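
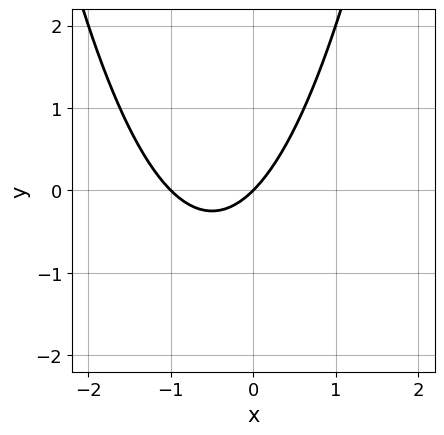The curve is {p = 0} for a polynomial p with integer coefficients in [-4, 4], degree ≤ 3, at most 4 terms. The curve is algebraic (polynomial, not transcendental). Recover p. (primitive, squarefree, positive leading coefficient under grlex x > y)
x^2 + x - y

deg p = 2. The shape is more complex than any degree-1 curve.
Observable constraints: the x-axis gridline crossings are at x ∈ {-1, 0}; it meets the y-axis at y = 0 (among the integer gridlines).
Together with the visible shape, these determine p as stated.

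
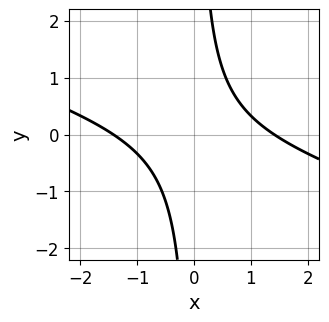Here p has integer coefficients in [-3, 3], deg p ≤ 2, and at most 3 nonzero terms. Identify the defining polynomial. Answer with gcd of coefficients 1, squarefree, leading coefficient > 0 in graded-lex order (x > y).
x^2 + 3*x*y - 2

First, degree: a generic line meets the curve in up to 2 points, so deg p = 2.
Next, reading off the gridlines: the curve avoids every integer y-axis point in the box.
Finally, putting this together gives p.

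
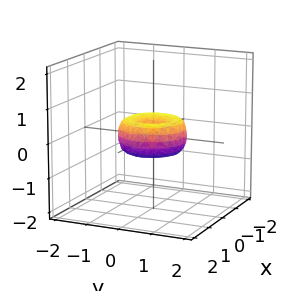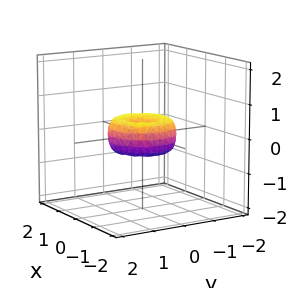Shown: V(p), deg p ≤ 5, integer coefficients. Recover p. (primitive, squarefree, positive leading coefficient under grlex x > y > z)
x^4 + 2*x^2*y^2 + y^4 - x^2 - y^2 + z^2

First, the degree is 4 — a generic line meets the surface in up to 4 points.
Then, symmetries: the z-axis is an axis of rotation, so x and y enter only as x² + y².
Next, checking where it meets the axes: the x-axis gridline crossings are at x ∈ {-1, 0, 1}; among the integer gridlines, it crosses the y-axis at y ∈ {-1, 0, 1}; a circular section at z = 0 has radius exactly 1; it meets the z-axis at z = 0 (among the integer gridlines).
Finally, putting this together gives p.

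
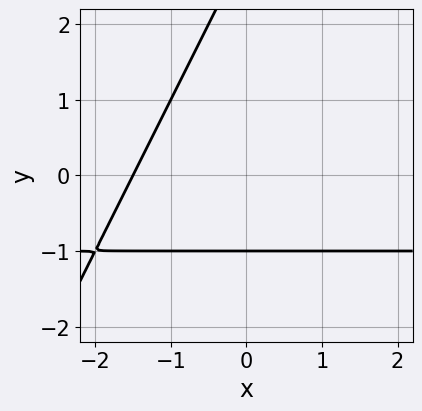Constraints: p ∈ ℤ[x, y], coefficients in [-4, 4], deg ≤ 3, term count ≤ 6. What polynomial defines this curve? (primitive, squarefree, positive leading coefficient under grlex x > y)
(a) deg p = 2. A generic line meets the curve in up to 2 points.
(b) Observable constraints: it crosses the y-axis at the gridline y = -1.
(c) These observations pin down the coefficients.

2*x*y - y^2 + 2*x + 2*y + 3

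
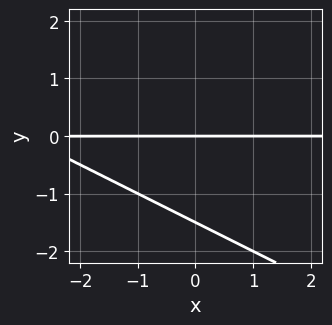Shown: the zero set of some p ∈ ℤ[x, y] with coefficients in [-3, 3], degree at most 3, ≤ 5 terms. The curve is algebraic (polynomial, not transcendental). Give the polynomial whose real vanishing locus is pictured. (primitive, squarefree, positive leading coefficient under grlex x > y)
1. The degree is 2 — the shape is more complex than any degree-1 curve.
2. Against the integer gridlines: it meets the y-axis at y = 0 (among the integer gridlines); every point of the x-axis in the box is on the curve.
3. Assembling these constraints gives the stated polynomial.

x*y + 2*y^2 + 3*y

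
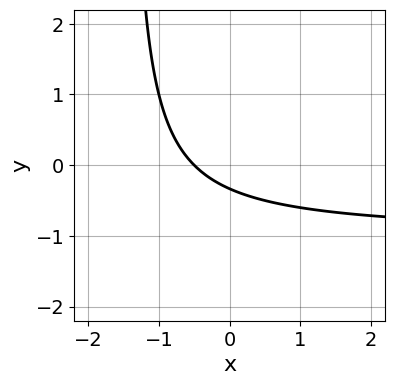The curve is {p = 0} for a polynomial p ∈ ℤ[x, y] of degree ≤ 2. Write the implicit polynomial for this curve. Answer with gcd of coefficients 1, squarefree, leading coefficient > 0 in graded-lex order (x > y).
2*x*y + 2*x + 3*y + 1

Degree: the shape is more complex than any degree-1 curve, so deg p = 2.
Solving for integer coefficients yields p as stated.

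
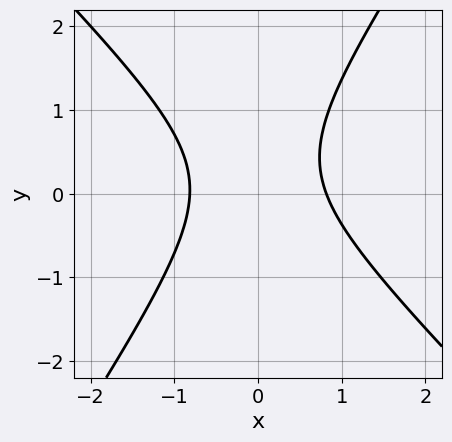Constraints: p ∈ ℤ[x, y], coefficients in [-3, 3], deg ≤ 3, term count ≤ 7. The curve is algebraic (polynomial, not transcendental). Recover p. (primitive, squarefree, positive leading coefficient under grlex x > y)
3*x^2 + x*y - 2*y^2 + y - 2

1. deg p = 2. A generic line meets the curve in up to 2 points.
2. From the visible intercepts: it misses every integer gridline on the y-axis.
3. Together with the visible shape, these determine p as stated.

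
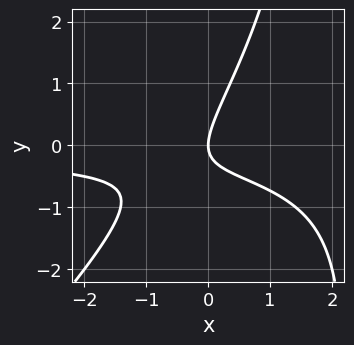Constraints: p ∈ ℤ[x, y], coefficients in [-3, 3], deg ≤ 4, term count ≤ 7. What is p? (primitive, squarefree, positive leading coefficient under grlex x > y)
(a) Degree: a generic line meets the curve in up to 3 points, so deg p = 3.
(b) Checking where it meets the axes: it crosses the y-axis at the gridline y = 0; one x-axis crossing is at x = 0.
(c) Fitting integer coefficients to these (and the overall shape) gives p.

x^2*y - x*y^2 - 3*x*y + 2*y^2 - 2*x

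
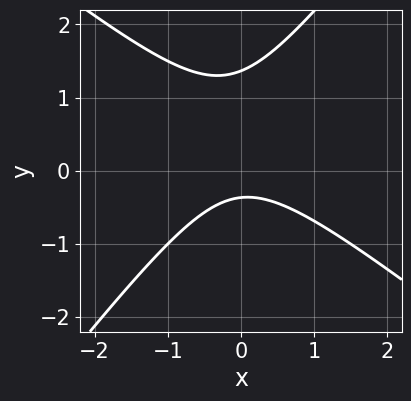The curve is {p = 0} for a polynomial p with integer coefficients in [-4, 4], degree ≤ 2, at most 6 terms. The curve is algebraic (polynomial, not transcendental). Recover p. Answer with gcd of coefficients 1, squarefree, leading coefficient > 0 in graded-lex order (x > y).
2*x^2 + x*y - 2*y^2 + 2*y + 1

(a) deg p = 2.
(b) Checking where it meets the axes: no x-intercept at any integer in the box.
(c) Fitting integer coefficients to these (and the overall shape) gives p.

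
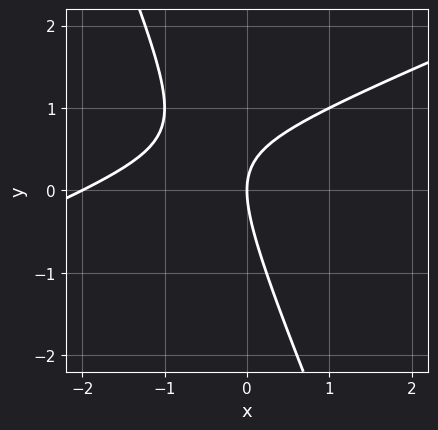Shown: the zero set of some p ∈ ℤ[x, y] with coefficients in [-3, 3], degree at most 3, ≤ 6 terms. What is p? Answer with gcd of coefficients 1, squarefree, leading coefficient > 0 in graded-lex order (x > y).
x^2 - 2*x*y - y^2 + 2*x

First, the degree is 2 — a generic line meets the curve in up to 2 points.
Then, from the visible intercepts: it crosses the y-axis at the gridline y = 0; among the integer gridlines, it crosses the x-axis at x ∈ {-2, 0}.
Finally, these observations pin down the coefficients.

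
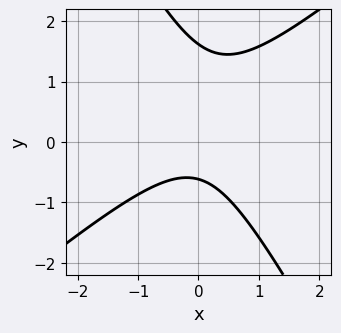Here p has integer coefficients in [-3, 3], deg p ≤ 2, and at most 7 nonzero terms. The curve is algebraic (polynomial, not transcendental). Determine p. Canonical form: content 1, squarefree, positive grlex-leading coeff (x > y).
3*x^2 - 2*x*y - 2*y^2 + 2*y + 2

1. deg p = 2. No degree-1 curve has this shape.
2. Checking where it meets the axes: the curve avoids every integer x-axis point in the box.
3. Solving for integer coefficients yields p as stated.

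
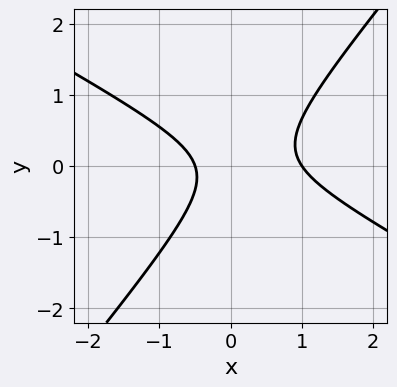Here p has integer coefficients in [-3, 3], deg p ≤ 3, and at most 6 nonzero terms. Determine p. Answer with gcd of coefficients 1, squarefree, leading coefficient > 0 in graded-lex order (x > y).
2*x^2 + 2*x*y - 3*y^2 - x - 1

First, the degree is 2 — a generic line meets the curve in up to 2 points.
Then, from the axis intercepts and sections: the curve avoids every integer y-axis point in the box; it meets the x-axis at x = 1 (among the integer gridlines).
Finally, assembling these constraints gives the stated polynomial.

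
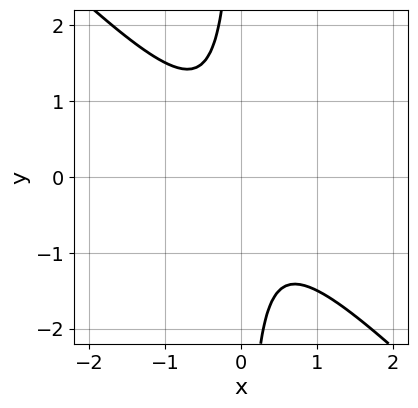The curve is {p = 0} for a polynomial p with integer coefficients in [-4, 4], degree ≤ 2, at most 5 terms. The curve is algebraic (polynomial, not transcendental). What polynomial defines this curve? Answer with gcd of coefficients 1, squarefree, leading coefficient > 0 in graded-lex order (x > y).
2*x^2 + 2*x*y + 1

Degree: a generic line meets the curve in up to 2 points, so deg p = 2.
Against the integer gridlines: no y-intercept at any integer in the box; no x-intercept at any integer in the box.
Matching integer coefficients to the picture gives p.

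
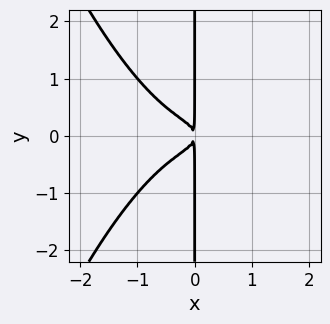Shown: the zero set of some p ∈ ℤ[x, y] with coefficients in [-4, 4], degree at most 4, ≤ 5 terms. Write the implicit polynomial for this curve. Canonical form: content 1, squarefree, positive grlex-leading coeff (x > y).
2*x^4 + 3*x*y^2 + x^2

The degree is 4 — a generic line meets the curve in up to 4 points.
Symmetries: the y ↦ −y reflection is a symmetry, so y appears only in even powers.
Against the integer gridlines: the visible y-axis segment lies entirely on the curve.
Together with the visible shape, these determine p as stated.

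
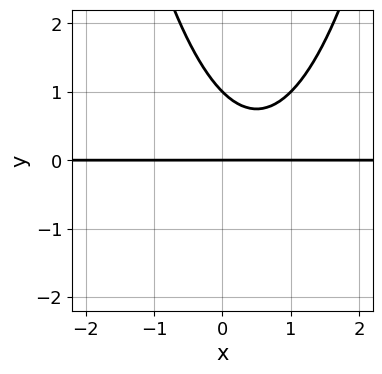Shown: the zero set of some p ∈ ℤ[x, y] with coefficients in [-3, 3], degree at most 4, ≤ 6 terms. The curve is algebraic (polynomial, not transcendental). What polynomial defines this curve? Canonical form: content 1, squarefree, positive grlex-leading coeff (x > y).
deg p = 3. A generic line meets the curve in up to 3 points.
Against the integer gridlines: among the integer gridlines, it crosses the y-axis at y ∈ {0, 1}; the visible x-axis segment lies entirely on the curve.
Fitting integer coefficients to these (and the overall shape) gives p.

x^2*y - x*y - y^2 + y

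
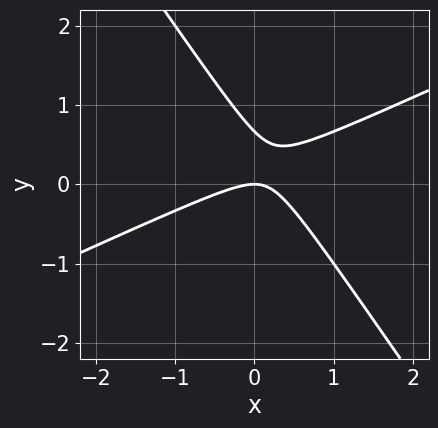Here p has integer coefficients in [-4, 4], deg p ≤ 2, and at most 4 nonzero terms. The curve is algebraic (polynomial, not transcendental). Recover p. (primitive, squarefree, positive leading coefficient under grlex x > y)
2*x^2 - 3*x*y - 3*y^2 + 2*y

First, deg p = 2.
Next, against the integer gridlines: it crosses the y-axis at the gridline y = 0; it meets the x-axis at x = 0 (among the integer gridlines).
Finally, putting this together gives p.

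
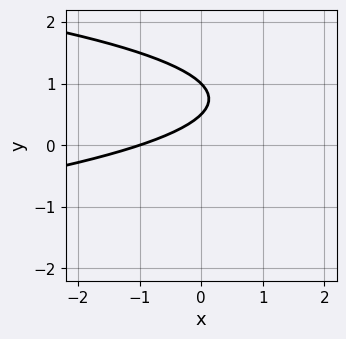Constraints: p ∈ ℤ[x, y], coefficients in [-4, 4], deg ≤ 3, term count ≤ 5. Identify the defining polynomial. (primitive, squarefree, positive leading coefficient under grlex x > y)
2*y^2 + x - 3*y + 1

(a) deg p = 2. No degree-1 curve has this shape.
(b) Checking where it meets the axes: one x-axis crossing is at x = -1; it meets the y-axis at y = 1 (among the integer gridlines).
(c) Solving for integer coefficients yields p as stated.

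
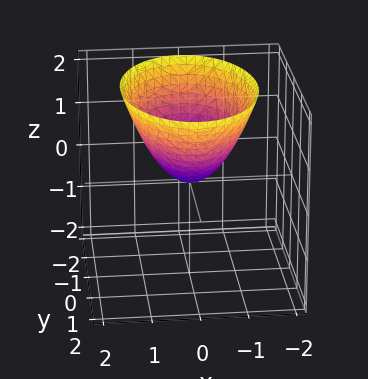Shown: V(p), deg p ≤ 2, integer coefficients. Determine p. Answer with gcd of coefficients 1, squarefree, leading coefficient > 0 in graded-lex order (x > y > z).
2*x^2 + y^2 - 2*z

First, deg p = 2.
Next, symmetries: the y ↦ −y reflection is a symmetry, so y appears only in even powers; mirror symmetry x ↦ −x ⇒ only even powers of x.
Then, reading off the gridlines: it meets the y-axis at y = 0 (among the integer gridlines); it meets the x-axis at x = 0 (among the integer gridlines).
Finally, matching integer coefficients to the picture gives p.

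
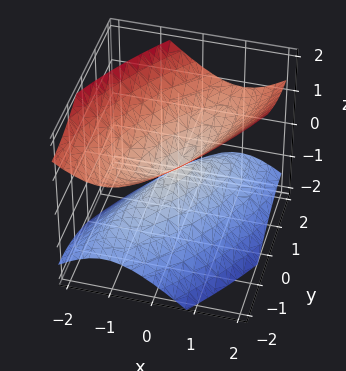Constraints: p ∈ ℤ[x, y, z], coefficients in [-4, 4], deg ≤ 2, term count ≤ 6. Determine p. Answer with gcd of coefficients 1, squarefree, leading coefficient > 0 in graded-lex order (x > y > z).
2*x^2 - 2*x*y + y^2 - 2*z^2

deg p = 2.
From the visible intercepts: it meets the z-axis at z = 0 (among the integer gridlines); one x-axis crossing is at x = 0; one y-axis crossing is at y = 0.
These observations pin down the coefficients.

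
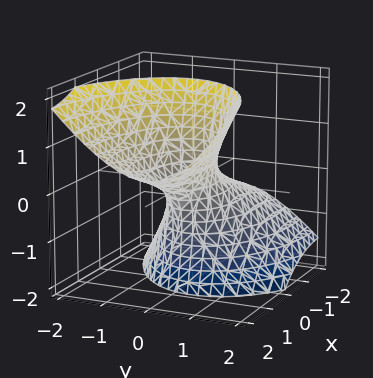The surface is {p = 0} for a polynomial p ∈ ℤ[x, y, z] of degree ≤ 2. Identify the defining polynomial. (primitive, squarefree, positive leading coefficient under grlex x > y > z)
First, deg p = 2. No degree-1 surface has this shape.
Next, checking where it meets the axes: the surface avoids every integer z-axis point in the box; among the integer gridlines, it crosses the x-axis at x ∈ {-1, 1}.
Finally, fitting integer coefficients to these (and the overall shape) gives p.

x^2 - 3*x*z + 3*y^2 + y*z - z^2 - 1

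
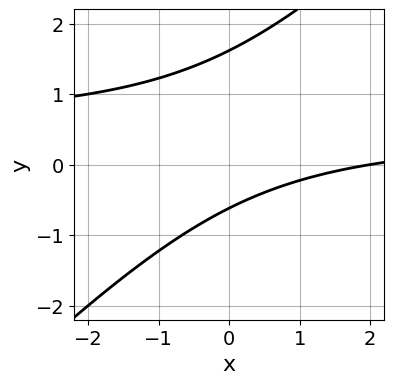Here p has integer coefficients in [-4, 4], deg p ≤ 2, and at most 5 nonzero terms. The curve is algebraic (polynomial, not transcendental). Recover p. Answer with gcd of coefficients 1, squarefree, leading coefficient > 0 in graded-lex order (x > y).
2*x*y - 2*y^2 - x + 2*y + 2

deg p = 2. A generic line meets the curve in up to 2 points.
Checking where it meets the axes: one x-axis crossing is at x = 2.
Solving for integer coefficients yields p as stated.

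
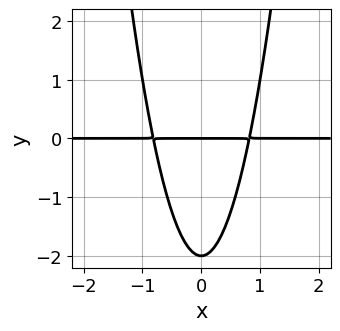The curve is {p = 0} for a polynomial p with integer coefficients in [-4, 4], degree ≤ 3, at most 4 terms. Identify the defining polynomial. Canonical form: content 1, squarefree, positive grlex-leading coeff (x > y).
The degree is 3 — a generic line meets the curve in up to 3 points.
Symmetries: it's symmetric under x → −x, forcing even powers of x.
Against the integer gridlines: every point of the x-axis in the box is on the curve; the y-axis gridline crossings are at y ∈ {-2, 0}.
Matching integer coefficients to the picture gives p.

3*x^2*y - y^2 - 2*y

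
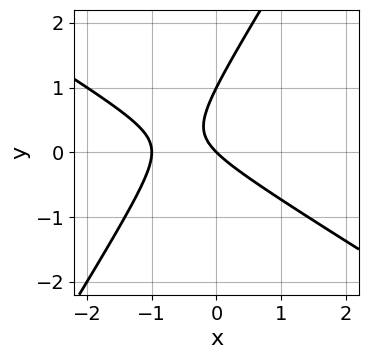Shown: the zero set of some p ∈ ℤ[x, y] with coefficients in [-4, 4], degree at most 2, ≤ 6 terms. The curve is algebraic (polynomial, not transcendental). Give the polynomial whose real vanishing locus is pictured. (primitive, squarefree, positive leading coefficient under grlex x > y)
(a) Degree: the shape is more complex than any degree-1 curve, so deg p = 2.
(b) Reading off the gridlines: among the integer gridlines, it crosses the x-axis at x ∈ {-1, 0}; among the integer gridlines, it crosses the y-axis at y ∈ {0, 1}.
(c) The integer polynomial consistent with all of this is the stated p.

x^2 + x*y - y^2 + x + y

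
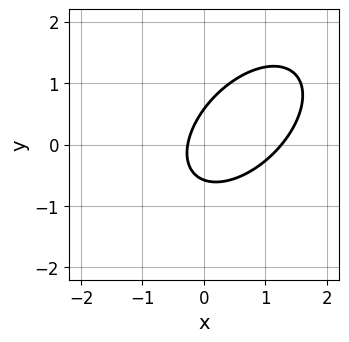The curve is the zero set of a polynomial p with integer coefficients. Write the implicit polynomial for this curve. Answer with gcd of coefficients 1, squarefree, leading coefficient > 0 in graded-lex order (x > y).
1. Degree: the shape is more complex than any degree-1 curve, so deg p = 2.
2. The integer polynomial consistent with all of this is the stated p.

3*x^2 - 3*x*y + 3*y^2 - 3*x - 1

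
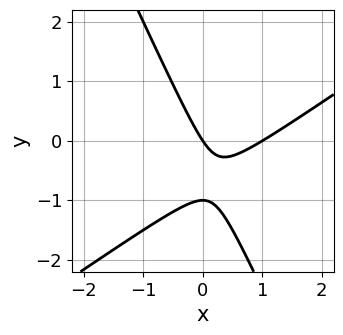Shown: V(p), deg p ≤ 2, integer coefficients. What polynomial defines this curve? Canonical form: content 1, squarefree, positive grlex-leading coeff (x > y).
First, the degree is 2 — the shape is more complex than any degree-1 curve.
Then, from the visible intercepts: among the integer gridlines, it crosses the y-axis at y ∈ {-1, 0}; the x-axis gridline crossings are at x ∈ {0, 1}.
Finally, matching integer coefficients to the picture gives p.

3*x^2 - 3*x*y - 2*y^2 - 3*x - 2*y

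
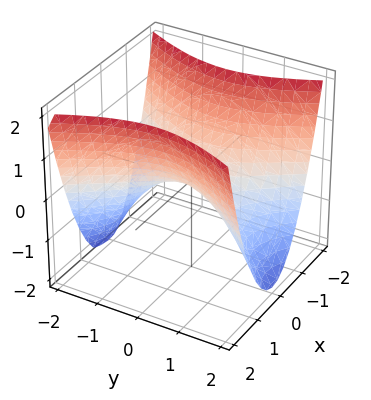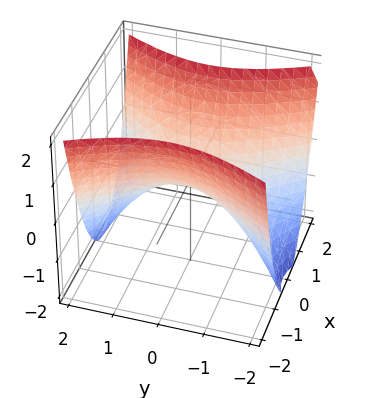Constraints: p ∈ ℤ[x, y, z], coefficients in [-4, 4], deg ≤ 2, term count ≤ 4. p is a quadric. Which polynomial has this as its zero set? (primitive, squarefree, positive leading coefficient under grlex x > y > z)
The degree is 2 — a hyperbolic paraboloid; a quadric.
Symmetries: mirror symmetry x ↦ −x ⇒ only even powers of x; it's symmetric under y → −y, forcing even powers of y.
From the axis intercepts and sections: one x-axis crossing is at x = 0; it crosses the y-axis at the gridline y = 0; one z-axis crossing is at z = 0.
Solving for integer coefficients yields p as stated.

2*x^2 - y^2 - 2*z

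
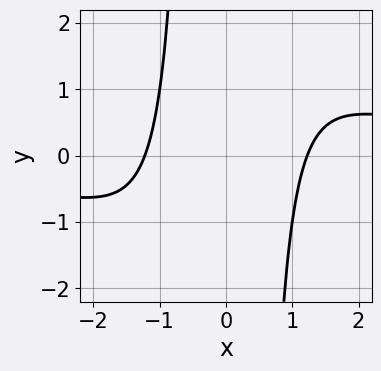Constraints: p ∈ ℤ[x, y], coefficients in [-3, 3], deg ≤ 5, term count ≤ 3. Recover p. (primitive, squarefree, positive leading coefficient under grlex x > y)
x^3*y - 2*x^2 + 3

(a) The degree is 4 — a generic line meets the curve in up to 4 points.
(b) Observable constraints: the curve avoids every integer y-axis point in the box.
(c) Fitting integer coefficients to these (and the overall shape) gives p.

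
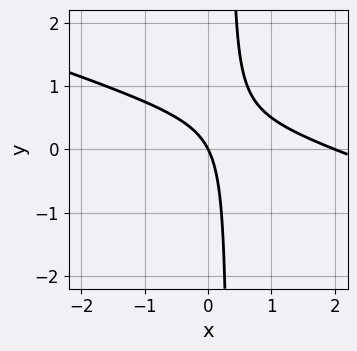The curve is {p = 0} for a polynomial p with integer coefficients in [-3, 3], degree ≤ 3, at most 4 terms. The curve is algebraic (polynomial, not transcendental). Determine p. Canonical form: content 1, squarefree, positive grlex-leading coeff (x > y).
1. deg p = 2. The shape is more complex than any degree-1 curve.
2. Against the integer gridlines: it meets the y-axis at y = 0 (among the integer gridlines); among the integer gridlines, it crosses the x-axis at x ∈ {0, 2}.
3. Putting this together gives p.

x^2 + 3*x*y - 2*x - y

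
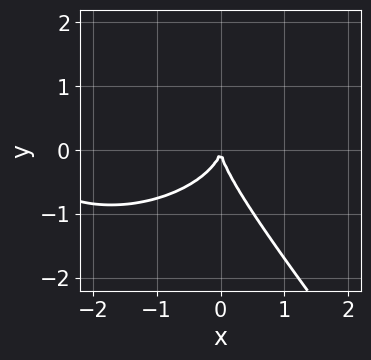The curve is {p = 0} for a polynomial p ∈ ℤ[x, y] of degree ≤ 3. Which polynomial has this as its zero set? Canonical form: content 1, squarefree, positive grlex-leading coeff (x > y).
x^3 + 2*x*y^2 + 2*y^3 + 3*x^2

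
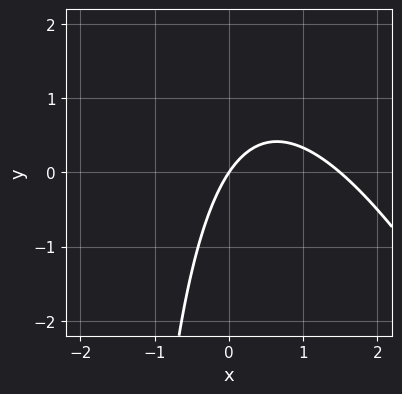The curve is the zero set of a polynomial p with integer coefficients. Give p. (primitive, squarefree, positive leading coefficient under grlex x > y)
Degree: the shape is more complex than any degree-1 curve, so deg p = 2.
Against the integer gridlines: it meets the y-axis at y = 0 (among the integer gridlines); it meets the x-axis at x = 0 (among the integer gridlines).
Solving for integer coefficients yields p as stated.

2*x^2 + x*y - 3*x + 2*y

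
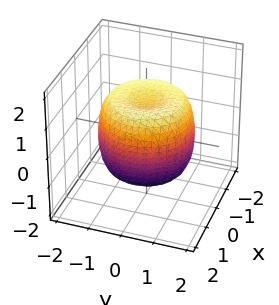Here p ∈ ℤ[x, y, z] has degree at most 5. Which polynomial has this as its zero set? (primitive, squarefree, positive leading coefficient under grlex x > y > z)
First, deg p = 4.
Next, symmetry: the surface is invariant under rotation about z: p = q(x² + y², z).
Next, checking where it meets the axes: a circular section at z = 0 has radius between 1 and 2; the z-axis gridline crossings are at z ∈ {-1, 1}.
Finally, together with the visible shape, these determine p as stated.

2*x^4 + 4*x^2*y^2 + 2*y^4 - 3*x^2 - 3*y^2 + 2*z^2 - 2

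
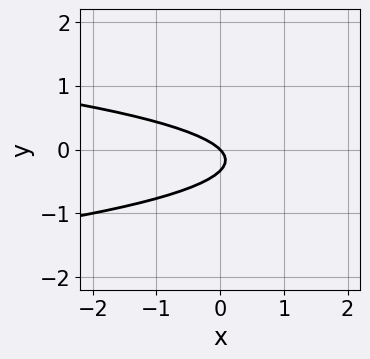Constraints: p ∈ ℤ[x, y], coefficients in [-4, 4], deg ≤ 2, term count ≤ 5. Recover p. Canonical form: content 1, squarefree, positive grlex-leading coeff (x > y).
(a) deg p = 2.
(b) From the visible intercepts: it meets the x-axis at x = 0 (among the integer gridlines); one y-axis crossing is at y = 0.
(c) These observations pin down the coefficients.

3*y^2 + x + y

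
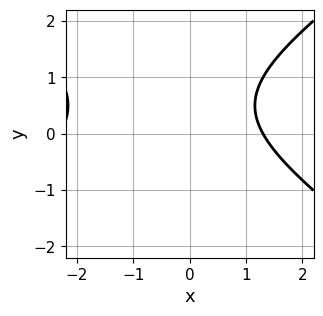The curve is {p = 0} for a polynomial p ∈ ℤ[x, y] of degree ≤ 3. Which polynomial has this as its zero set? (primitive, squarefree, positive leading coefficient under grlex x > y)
x^2 - 2*y^2 + x + 2*y - 3

First, the degree is 2 — a generic line meets the curve in up to 2 points.
Next, from the visible intercepts: it misses every integer gridline on the y-axis.
Finally, the integer polynomial consistent with all of this is the stated p.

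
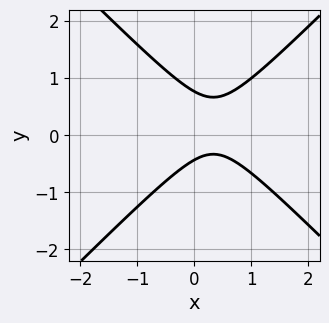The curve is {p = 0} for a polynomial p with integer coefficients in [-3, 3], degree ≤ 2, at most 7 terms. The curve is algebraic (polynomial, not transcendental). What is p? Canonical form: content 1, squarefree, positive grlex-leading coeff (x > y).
The degree is 2 — the shape is more complex than any degree-1 curve.
Checking where it meets the axes: the curve avoids every integer x-axis point in the box.
Assembling these constraints gives the stated polynomial.

3*x^2 - 3*y^2 - 2*x + y + 1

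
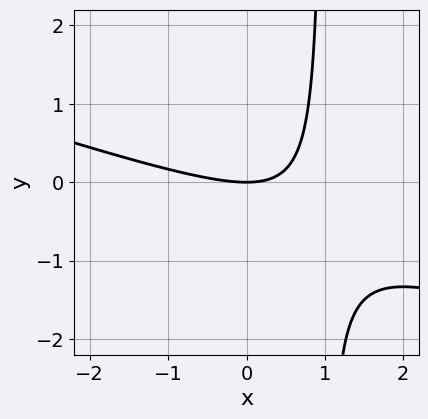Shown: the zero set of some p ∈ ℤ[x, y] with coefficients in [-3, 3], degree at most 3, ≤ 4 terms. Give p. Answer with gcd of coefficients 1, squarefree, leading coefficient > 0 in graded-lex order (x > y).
x^2 + 3*x*y - 3*y

First, the degree is 2 — the shape is more complex than any degree-1 curve.
Next, from the visible intercepts: one x-axis crossing is at x = 0; it crosses the y-axis at the gridline y = 0.
Finally, together with the visible shape, these determine p as stated.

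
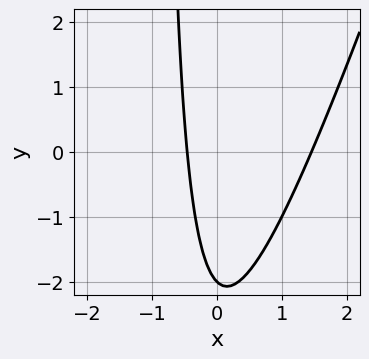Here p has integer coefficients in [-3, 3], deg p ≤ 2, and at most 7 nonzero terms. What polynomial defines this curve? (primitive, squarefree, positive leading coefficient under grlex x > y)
deg p = 2.
Against the integer gridlines: one y-axis crossing is at y = -2.
Fitting integer coefficients to these (and the overall shape) gives p.

3*x^2 - x*y - 3*x - y - 2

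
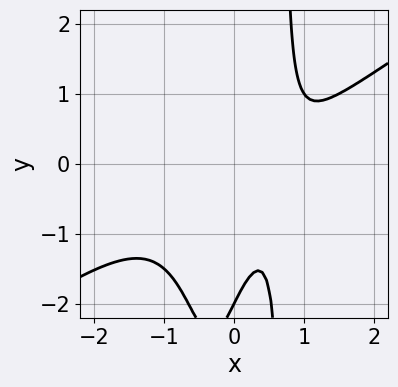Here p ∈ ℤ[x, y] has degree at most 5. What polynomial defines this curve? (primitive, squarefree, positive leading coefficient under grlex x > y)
2*x^4 - 3*x^3*y - 2*x + y + 2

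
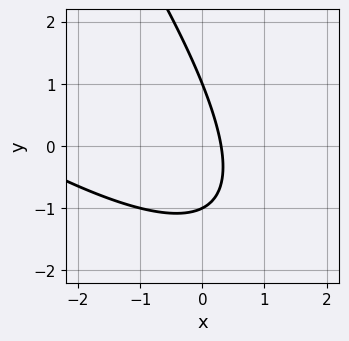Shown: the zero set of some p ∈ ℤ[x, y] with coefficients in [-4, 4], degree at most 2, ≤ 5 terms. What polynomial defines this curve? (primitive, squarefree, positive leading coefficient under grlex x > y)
(a) Degree: no degree-1 curve has this shape, so deg p = 2.
(b) From the visible intercepts: among the integer gridlines, it crosses the y-axis at y ∈ {-1, 1}.
(c) Matching integer coefficients to the picture gives p.

x^2 + 2*x*y + y^2 + 3*x - 1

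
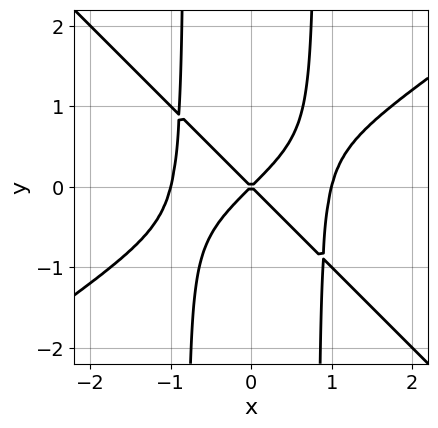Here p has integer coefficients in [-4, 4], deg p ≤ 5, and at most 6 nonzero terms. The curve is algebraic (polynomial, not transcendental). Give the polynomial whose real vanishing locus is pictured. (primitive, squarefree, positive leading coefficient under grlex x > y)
The degree is 4 — the shape is more complex than any degree-3 curve.
Checking where it meets the axes: the x-axis gridline crossings are at x ∈ {-1, 0, 1}; it meets the y-axis at y = 0 (among the integer gridlines).
The integer polynomial consistent with all of this is the stated p.

2*x^4 - x^3*y - 3*x^2*y^2 - 2*x^2 + 2*y^2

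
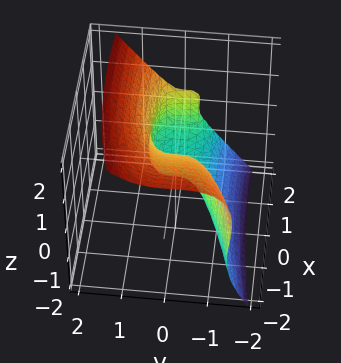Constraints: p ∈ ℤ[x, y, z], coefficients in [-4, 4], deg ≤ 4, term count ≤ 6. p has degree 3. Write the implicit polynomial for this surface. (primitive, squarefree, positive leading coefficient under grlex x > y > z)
1. The degree is 3 — no degree-2 surface has this shape.
2. Observable constraints: it crosses the z-axis at the gridline z = 0; one y-axis crossing is at y = 0; among the integer gridlines, it crosses the x-axis at x ∈ {0, 2}.
3. Solving for integer coefficients yields p as stated.

3*y^3 + y^2*z - 2*z^3 + x^2 - 2*x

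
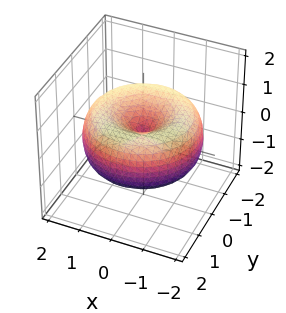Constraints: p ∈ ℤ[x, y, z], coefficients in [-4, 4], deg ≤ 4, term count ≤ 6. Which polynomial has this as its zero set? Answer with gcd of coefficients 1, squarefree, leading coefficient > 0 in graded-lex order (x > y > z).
x^4 + 2*x^2*y^2 + y^4 - 3*x^2 - 3*y^2 + 3*z^2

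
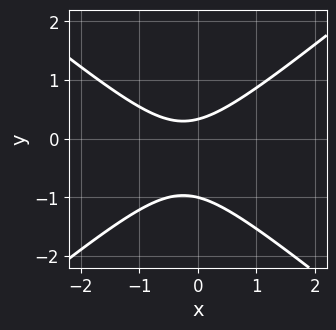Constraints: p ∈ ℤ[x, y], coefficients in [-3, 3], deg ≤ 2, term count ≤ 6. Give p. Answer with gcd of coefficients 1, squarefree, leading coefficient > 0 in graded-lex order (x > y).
2*x^2 - 3*y^2 + x - 2*y + 1

The degree is 2 — no degree-1 curve has this shape.
Against the integer gridlines: it meets the y-axis at y = -1 (among the integer gridlines); it misses every integer gridline on the x-axis.
Fitting integer coefficients to these (and the overall shape) gives p.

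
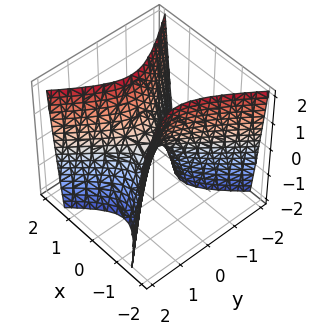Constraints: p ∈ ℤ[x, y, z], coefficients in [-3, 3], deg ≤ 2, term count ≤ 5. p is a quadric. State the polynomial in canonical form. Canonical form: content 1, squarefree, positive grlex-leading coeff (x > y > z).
3*x^2 - 2*y^2 - z

1. Degree: a hyperbolic paraboloid; a quadric, so deg p = 2.
2. Symmetries: it's symmetric under x → −x, forcing even powers of x; mirror symmetry y ↦ −y ⇒ only even powers of y.
3. Observable constraints: one y-axis crossing is at y = 0; one x-axis crossing is at x = 0.
4. Solving for integer coefficients yields p as stated.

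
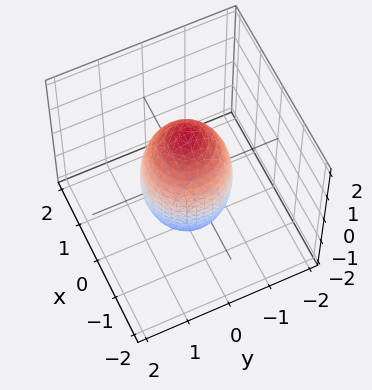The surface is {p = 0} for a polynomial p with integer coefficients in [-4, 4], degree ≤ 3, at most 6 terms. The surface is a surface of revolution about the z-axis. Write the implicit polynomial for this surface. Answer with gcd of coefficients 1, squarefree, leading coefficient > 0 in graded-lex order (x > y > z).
3*x^2 + 3*y^2 + z^2 - 3

1. The degree is 2 — no degree-1 surface has this shape.
2. Symmetries: every cross-section ⟂ z is a circle, so x, y appear only via x² + y².
3. Observable constraints: a circular section at z = -1 has radius between 0 and 1; the y-axis gridline crossings are at y ∈ {-1, 1}.
4. Putting this together gives p. Check: (1, 0, 0) on the x-axis lies on the surface, and p(1, 0, 0) = 0. ✓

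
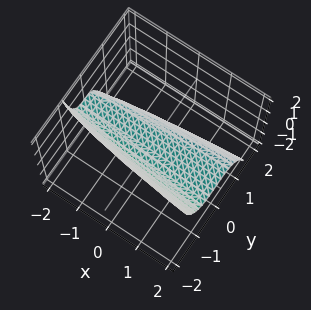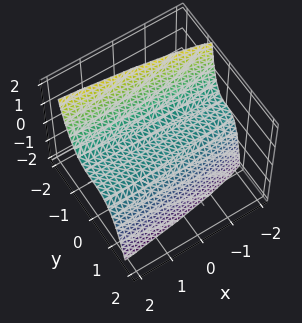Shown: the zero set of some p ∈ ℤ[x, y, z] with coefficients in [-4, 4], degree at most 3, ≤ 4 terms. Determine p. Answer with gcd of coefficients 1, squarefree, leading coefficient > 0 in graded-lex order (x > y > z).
3*y^3 + x*z + 3*z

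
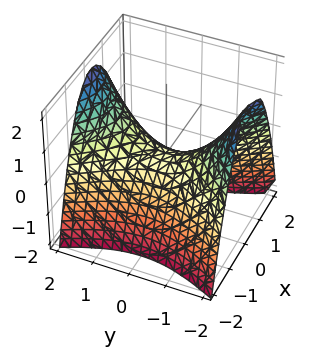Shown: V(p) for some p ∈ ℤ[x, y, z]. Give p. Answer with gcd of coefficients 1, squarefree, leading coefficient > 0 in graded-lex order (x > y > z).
2*x^2 - y^2 + 2*z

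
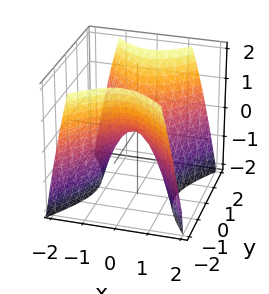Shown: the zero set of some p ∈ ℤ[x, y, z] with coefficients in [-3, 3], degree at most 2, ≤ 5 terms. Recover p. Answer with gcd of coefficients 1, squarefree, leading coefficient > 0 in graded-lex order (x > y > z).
The degree is 2 — a hyperbolic paraboloid; a quadric.
Symmetries: it's symmetric under x → −x, forcing even powers of x; mirror symmetry y ↦ −y ⇒ only even powers of y.
From the axis intercepts and sections: it crosses the y-axis at the gridline y = 0; one z-axis crossing is at z = 0; it meets the x-axis at x = 0 (among the integer gridlines).
Fitting integer coefficients to these (and the overall shape) gives p.

3*x^2 - 2*y^2 + 2*z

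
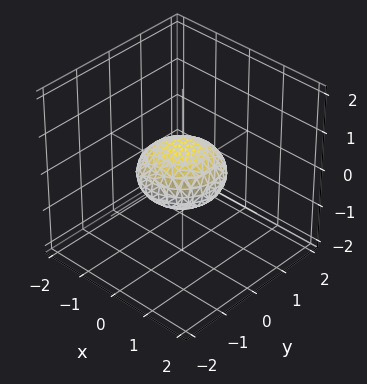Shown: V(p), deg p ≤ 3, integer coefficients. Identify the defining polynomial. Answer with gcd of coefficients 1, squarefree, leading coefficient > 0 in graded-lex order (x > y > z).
x^2 + y^2 + 2*z^2 - 1

First, deg p = 2. A closed, bounded, convex surface; a quadric.
Then, symmetry: every cross-section ⟂ z is a circle, so x, y appear only via x² + y²; it's symmetric under z → −z, forcing even powers of z.
Then, reading off the gridlines: a circular section at z = 0 has radius exactly 1; the x-axis gridline crossings are at x ∈ {-1, 1}; the y-axis gridline crossings are at y ∈ {-1, 1}.
Finally, matching integer coefficients to the picture gives p.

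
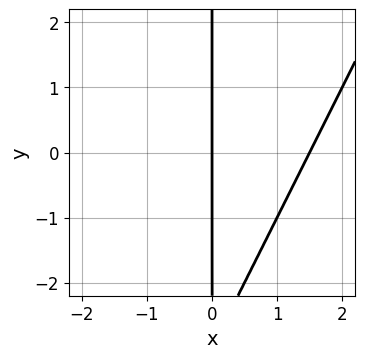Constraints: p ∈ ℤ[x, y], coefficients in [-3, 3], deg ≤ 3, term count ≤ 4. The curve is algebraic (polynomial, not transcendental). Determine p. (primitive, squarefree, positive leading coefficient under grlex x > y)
First, deg p = 2.
Then, observable constraints: it crosses the x-axis at the gridline x = 0; the visible y-axis segment lies entirely on the curve.
Finally, assembling these constraints gives the stated polynomial.

2*x^2 - x*y - 3*x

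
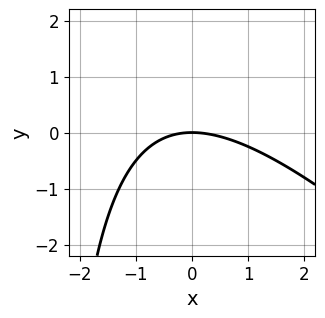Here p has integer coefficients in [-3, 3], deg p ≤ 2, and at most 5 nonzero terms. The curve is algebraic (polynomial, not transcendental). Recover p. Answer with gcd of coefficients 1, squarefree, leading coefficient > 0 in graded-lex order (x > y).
x^2 + x*y + 3*y

1. Degree: the shape is more complex than any degree-1 curve, so deg p = 2.
2. Observable constraints: one y-axis crossing is at y = 0; one x-axis crossing is at x = 0.
3. Assembling these constraints gives the stated polynomial.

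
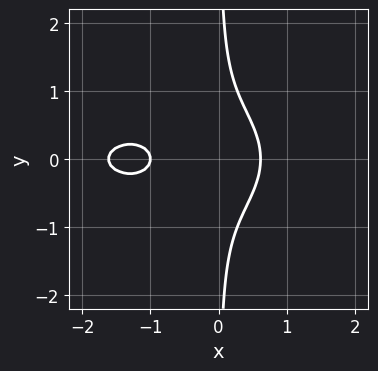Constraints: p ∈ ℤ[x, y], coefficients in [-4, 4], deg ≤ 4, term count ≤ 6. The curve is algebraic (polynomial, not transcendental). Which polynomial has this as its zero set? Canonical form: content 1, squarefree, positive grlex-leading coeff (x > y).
1. Degree: the shape is more complex than any degree-2 curve, so deg p = 3.
2. Symmetries: it's symmetric under y → −y, forcing even powers of y.
3. Checking where it meets the axes: no y-intercept at any integer in the box; it crosses the x-axis at the gridline x = -1.
4. Assembling these constraints gives the stated polynomial.

x^3 + 3*x*y^2 + 2*x^2 - 1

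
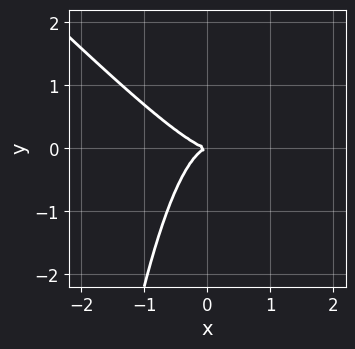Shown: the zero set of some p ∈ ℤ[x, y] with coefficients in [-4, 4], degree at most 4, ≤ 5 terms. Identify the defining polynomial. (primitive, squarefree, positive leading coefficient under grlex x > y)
3*x^3 + 3*x^2*y + 2*y^2

(a) Degree: a generic line meets the curve in up to 3 points, so deg p = 3.
(b) Observable constraints: it meets the x-axis at x = 0 (among the integer gridlines); one y-axis crossing is at y = 0.
(c) These observations pin down the coefficients.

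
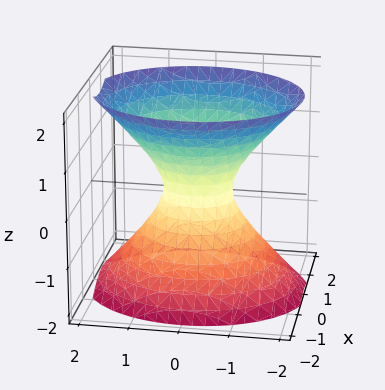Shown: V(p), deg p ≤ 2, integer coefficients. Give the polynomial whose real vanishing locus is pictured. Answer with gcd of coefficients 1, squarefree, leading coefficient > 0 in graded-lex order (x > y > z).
(a) Degree: an hourglass — one-sheet hyperboloid; a quadric, so deg p = 2.
(b) Symmetries: mirror symmetry x ↦ −x ⇒ only even powers of x; it's symmetric under y → −y, forcing even powers of y; it's symmetric under z → −z, forcing even powers of z.
(c) Checking where it meets the axes: no z-intercept at any integer in the box.
(d) Matching integer coefficients to the picture gives p.

3*x^2 + 2*y^2 - 2*z^2 - 1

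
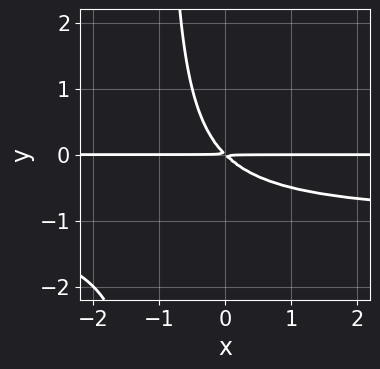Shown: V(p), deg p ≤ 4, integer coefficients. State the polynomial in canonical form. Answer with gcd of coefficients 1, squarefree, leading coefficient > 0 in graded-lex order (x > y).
x*y^2 + x*y + y^2

1. Degree: the shape is more complex than any degree-2 curve, so deg p = 3.
2. Observable constraints: the visible x-axis segment lies entirely on the curve.
3. Fitting integer coefficients to these (and the overall shape) gives p.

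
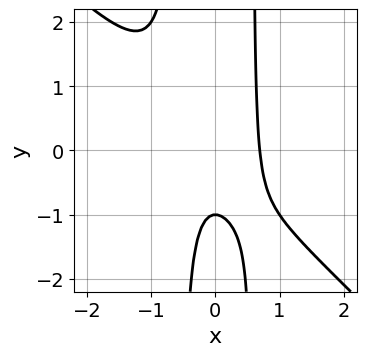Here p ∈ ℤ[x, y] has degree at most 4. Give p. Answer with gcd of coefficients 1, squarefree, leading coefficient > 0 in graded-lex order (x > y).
1. deg p = 3. A generic line meets the curve in up to 3 points.
2. Checking where it meets the axes: one y-axis crossing is at y = -1.
3. Putting this together gives p.

3*x^3 + 3*x^2*y - y - 1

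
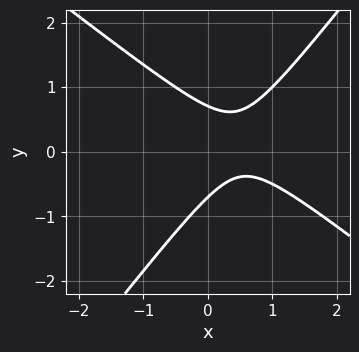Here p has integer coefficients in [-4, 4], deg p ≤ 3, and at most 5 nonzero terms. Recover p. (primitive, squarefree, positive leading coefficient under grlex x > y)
Degree: a generic line meets the curve in up to 2 points, so deg p = 2.
Checking where it meets the axes: no x-intercept at any integer in the box.
These observations pin down the coefficients.

2*x^2 + x*y - 2*y^2 - 2*x + 1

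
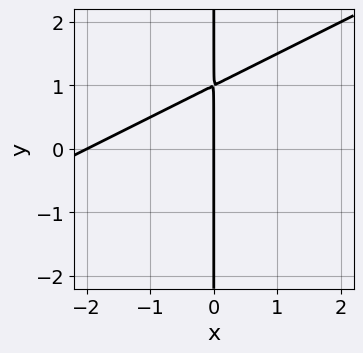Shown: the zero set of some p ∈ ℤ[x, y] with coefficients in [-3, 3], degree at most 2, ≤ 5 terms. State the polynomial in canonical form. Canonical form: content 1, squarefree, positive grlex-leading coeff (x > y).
x^2 - 2*x*y + 2*x

The degree is 2 — the shape is more complex than any degree-1 curve.
Against the integer gridlines: the x-axis gridline crossings are at x ∈ {-2, 0}; the visible y-axis segment lies entirely on the curve.
Solving for integer coefficients yields p as stated.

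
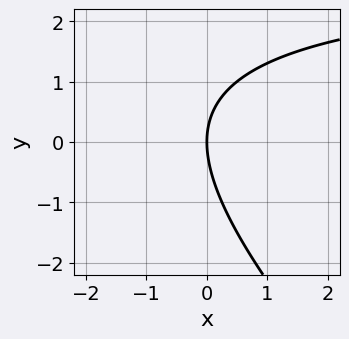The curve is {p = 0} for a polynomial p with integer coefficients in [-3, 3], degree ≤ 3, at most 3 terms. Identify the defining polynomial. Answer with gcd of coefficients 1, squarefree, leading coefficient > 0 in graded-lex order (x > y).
1. The degree is 2 — a generic line meets the curve in up to 2 points.
2. Reading off the gridlines: it crosses the y-axis at the gridline y = 0; it meets the x-axis at x = 0 (among the integer gridlines).
3. These observations pin down the coefficients.

x*y + y^2 - 3*x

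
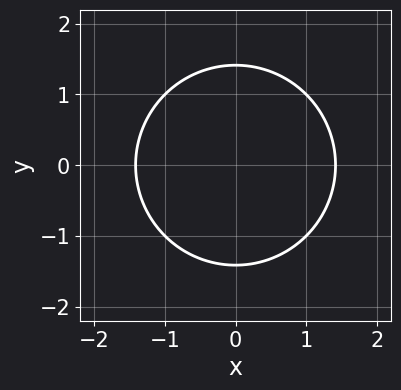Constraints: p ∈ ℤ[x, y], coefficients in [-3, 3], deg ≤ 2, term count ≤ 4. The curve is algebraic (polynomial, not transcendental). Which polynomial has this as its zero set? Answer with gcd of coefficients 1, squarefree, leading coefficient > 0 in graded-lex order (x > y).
x^2 + y^2 - 2

First, deg p = 2. The shape is more complex than any degree-1 curve.
Then, symmetries: mirror symmetry x ↦ −x ⇒ only even powers of x; the y ↦ −y reflection is a symmetry, so y appears only in even powers.
Finally, matching integer coefficients to the picture gives p.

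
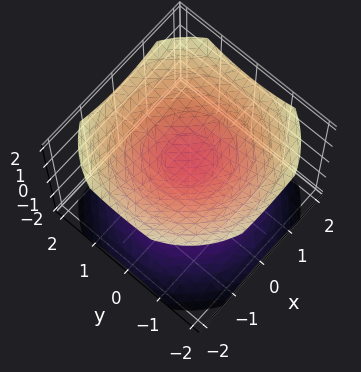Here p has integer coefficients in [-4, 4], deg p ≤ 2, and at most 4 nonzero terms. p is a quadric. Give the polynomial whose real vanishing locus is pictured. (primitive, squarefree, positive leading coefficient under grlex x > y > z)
1. I count 2 distinct pieces.
2. The degree is 2 — two separate bowl-shaped sheets opening away from each other; a quadric.
3. By symmetry, the surface is invariant under rotation about z: p = q(x² + y², z); the z ↦ −z reflection is a symmetry, so z appears only in even powers.
4. Observable constraints: no y-intercept at any integer in the box; a circular section at z = 1 has radius exactly 1; it misses every integer gridline on the x-axis.
5. Assembling these constraints gives the stated polynomial.

2*x^2 + 2*y^2 - 3*z^2 + 1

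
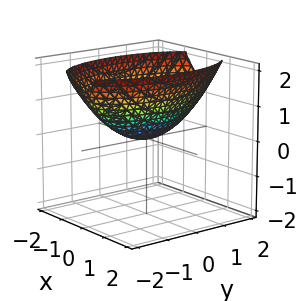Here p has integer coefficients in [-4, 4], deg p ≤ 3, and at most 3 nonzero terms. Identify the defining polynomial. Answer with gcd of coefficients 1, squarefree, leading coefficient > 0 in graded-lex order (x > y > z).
3*x^2 + y^2 - 3*z

(a) Degree: a single bowl opening along one axis; a quadric, so deg p = 2.
(b) Symmetries: the x ↦ −x reflection is a symmetry, so x appears only in even powers; it's symmetric under y → −y, forcing even powers of y.
(c) From the axis intercepts and sections: one x-axis crossing is at x = 0; one z-axis crossing is at z = 0; one y-axis crossing is at y = 0.
(d) Putting this together gives p.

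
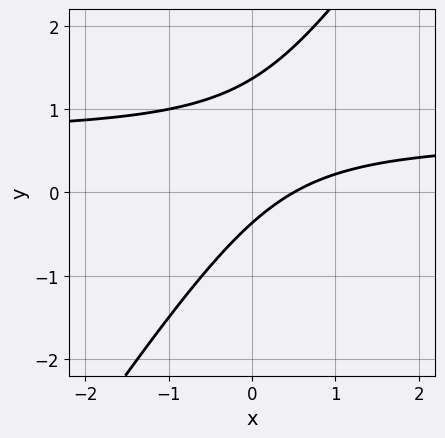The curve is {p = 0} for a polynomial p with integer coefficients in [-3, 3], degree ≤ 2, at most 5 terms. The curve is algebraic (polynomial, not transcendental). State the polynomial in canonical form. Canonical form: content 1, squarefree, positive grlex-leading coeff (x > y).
3*x*y - 2*y^2 - 2*x + 2*y + 1

The degree is 2 — no degree-1 curve has this shape.
Solving for integer coefficients yields p as stated.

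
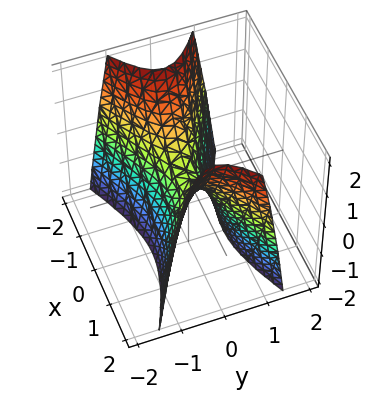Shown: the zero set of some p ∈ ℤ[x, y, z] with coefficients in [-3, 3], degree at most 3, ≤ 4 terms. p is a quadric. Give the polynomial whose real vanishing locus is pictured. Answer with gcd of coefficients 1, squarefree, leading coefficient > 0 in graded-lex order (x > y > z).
First, the degree is 2 — a hyperbolic paraboloid; a quadric.
Then, symmetries: mirror symmetry y ↦ −y ⇒ only even powers of y; it's symmetric under x → −x, forcing even powers of x.
Next, from the axis intercepts and sections: it meets the z-axis at z = 0 (among the integer gridlines); one y-axis crossing is at y = 0; it crosses the x-axis at the gridline x = 0.
Finally, these observations pin down the coefficients.

x^2 - 3*y^2 - z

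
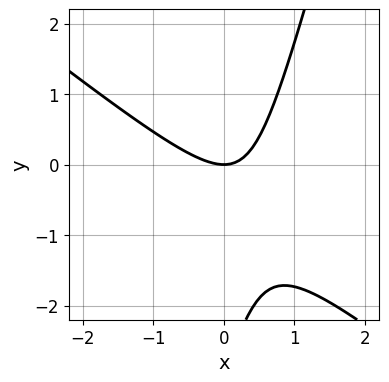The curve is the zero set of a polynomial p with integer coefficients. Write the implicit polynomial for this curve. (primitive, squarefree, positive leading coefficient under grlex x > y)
3*x^2 + 3*x*y - y^2 - 3*y

1. The degree is 2 — a generic line meets the curve in up to 2 points.
2. Checking where it meets the axes: one x-axis crossing is at x = 0; it meets the y-axis at y = 0 (among the integer gridlines).
3. Fitting integer coefficients to these (and the overall shape) gives p.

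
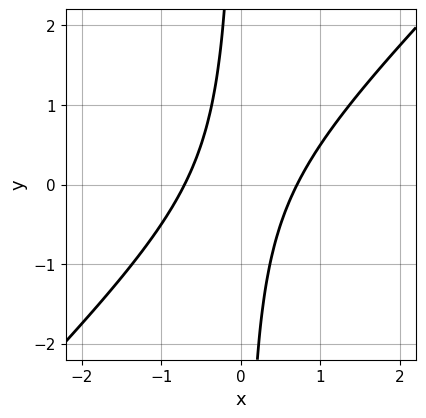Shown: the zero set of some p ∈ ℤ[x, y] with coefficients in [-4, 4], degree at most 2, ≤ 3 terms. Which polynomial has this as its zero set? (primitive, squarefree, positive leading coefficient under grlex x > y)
2*x^2 - 2*x*y - 1

The degree is 2 — the shape is more complex than any degree-1 curve.
Against the integer gridlines: the curve avoids every integer y-axis point in the box.
The integer polynomial consistent with all of this is the stated p.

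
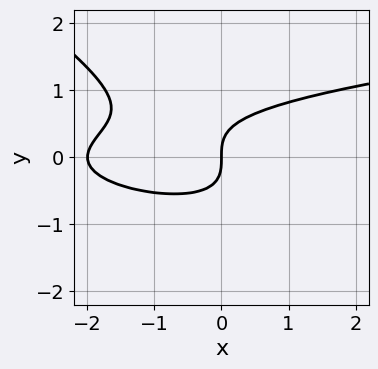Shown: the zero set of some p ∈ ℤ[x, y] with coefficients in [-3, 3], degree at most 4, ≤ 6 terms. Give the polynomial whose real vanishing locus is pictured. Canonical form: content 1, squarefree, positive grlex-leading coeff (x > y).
First, the degree is 3 — a generic line meets the curve in up to 3 points.
Then, checking where it meets the axes: it crosses the y-axis at the gridline y = 0; the x-axis gridline crossings are at x ∈ {-2, 0}.
Finally, matching integer coefficients to the picture gives p.

2*x*y^2 + 3*y^3 - x^2 - 2*x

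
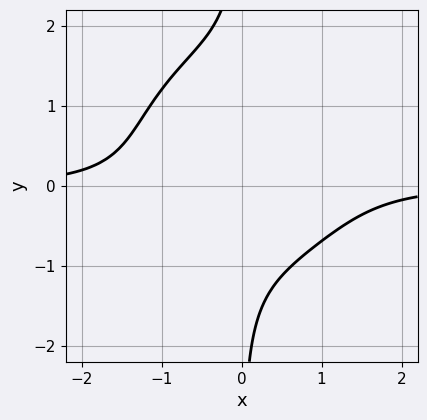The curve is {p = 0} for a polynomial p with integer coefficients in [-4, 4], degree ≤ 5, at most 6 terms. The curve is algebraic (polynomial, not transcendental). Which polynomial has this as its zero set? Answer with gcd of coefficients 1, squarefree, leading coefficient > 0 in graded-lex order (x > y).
2*x^3*y + 2*x*y^3 - 2*x*y^2 + 3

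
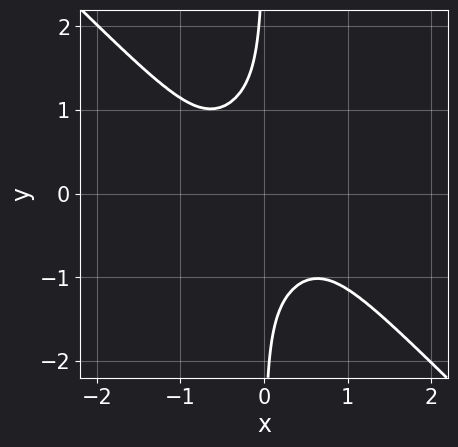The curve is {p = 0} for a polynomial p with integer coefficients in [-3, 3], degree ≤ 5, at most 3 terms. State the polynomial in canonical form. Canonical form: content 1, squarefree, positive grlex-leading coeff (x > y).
First, degree: a generic line meets the curve in up to 4 points, so deg p = 4.
Then, observable constraints: no x-intercept at any integer in the box; it misses every integer gridline on the y-axis.
Finally, the integer polynomial consistent with all of this is the stated p.

2*x^4 + 2*x*y^3 + 1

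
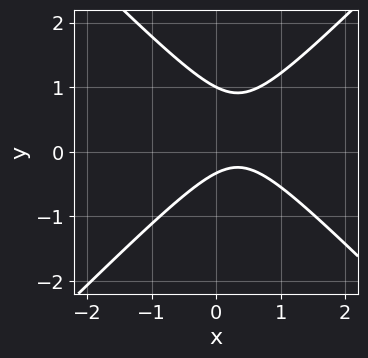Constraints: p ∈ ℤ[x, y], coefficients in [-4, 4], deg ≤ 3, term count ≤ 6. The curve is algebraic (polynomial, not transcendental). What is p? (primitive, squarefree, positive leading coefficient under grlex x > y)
First, the degree is 2 — the shape is more complex than any degree-1 curve.
Next, observable constraints: one y-axis crossing is at y = 1; it misses every integer gridline on the x-axis.
Finally, these observations pin down the coefficients.

3*x^2 - 3*y^2 - 2*x + 2*y + 1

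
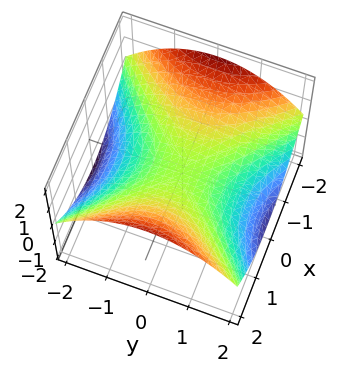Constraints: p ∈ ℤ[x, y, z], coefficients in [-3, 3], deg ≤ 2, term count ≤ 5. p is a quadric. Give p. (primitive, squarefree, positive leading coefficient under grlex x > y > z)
x^2 - y^2 - 3*z

(a) deg p = 2.
(b) Symmetries: mirror symmetry y ↦ −y ⇒ only even powers of y; it's symmetric under x → −x, forcing even powers of x.
(c) Against the integer gridlines: it crosses the x-axis at the gridline x = 0; it crosses the y-axis at the gridline y = 0; it crosses the z-axis at the gridline z = 0.
(d) Together with the visible shape, these determine p as stated.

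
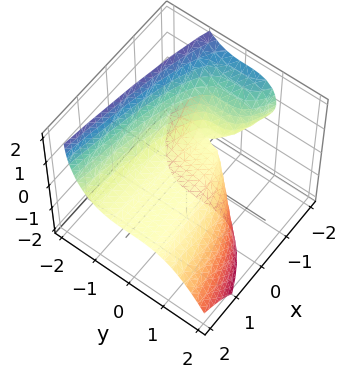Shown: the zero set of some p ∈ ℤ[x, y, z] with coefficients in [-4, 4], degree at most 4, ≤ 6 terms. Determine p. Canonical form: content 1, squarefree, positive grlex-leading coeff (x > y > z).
x*z^2 - 2*y^3 - 3*x*z - 3*z

1. The degree is 3 — no degree-2 surface has this shape.
2. From the visible intercepts: one y-axis crossing is at y = 0; it meets the z-axis at z = 0 (among the integer gridlines); the visible x-axis segment lies entirely on the surface.
3. The integer polynomial consistent with all of this is the stated p.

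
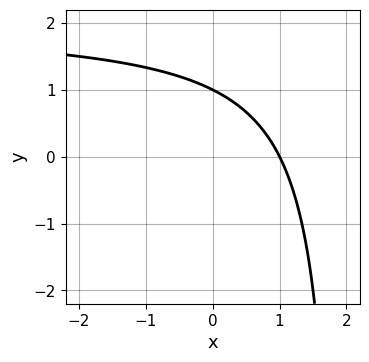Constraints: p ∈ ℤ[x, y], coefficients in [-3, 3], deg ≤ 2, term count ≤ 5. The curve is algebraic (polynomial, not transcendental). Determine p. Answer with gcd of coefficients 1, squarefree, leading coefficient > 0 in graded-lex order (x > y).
First, deg p = 2.
Next, reading off the gridlines: one x-axis crossing is at x = 1; one y-axis crossing is at y = 1.
Finally, fitting integer coefficients to these (and the overall shape) gives p.

x*y - 2*x - 2*y + 2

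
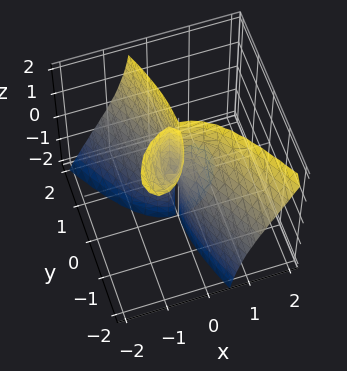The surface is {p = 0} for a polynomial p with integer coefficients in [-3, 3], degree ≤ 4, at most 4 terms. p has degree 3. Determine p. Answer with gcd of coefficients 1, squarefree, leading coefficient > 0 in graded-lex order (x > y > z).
3*x^3 + x*y^2 + 3*x*y*z + y^3

First, I count 2 distinct pieces.
Next, deg p = 3.
Next, from the axis intercepts and sections: it crosses the x-axis at the gridline x = 0; every point of the z-axis in the box is on the surface; one y-axis crossing is at y = 0.
Finally, fitting integer coefficients to these (and the overall shape) gives p.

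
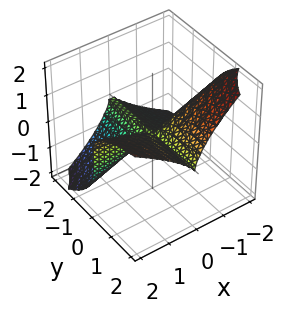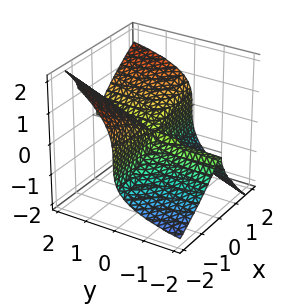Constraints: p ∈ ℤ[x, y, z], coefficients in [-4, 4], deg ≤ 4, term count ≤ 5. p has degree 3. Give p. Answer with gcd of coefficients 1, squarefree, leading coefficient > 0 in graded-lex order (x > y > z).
3*x^2*y - 2*x*y*z - 3*z^3

Degree: no degree-2 surface has this shape, so deg p = 3.
Against the integer gridlines: every point of the y-axis in the box is on the surface; it meets the z-axis at z = 0 (among the integer gridlines).
Solving for integer coefficients yields p as stated. Check: (-1, 0, 0) on the x-axis lies on the surface, and p(-1, 0, 0) = 0. ✓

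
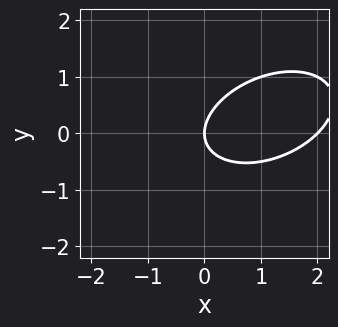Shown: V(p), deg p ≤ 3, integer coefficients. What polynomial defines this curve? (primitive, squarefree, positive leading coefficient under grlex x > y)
x^2 - x*y + 2*y^2 - 2*x

(a) Degree: the shape is more complex than any degree-1 curve, so deg p = 2.
(b) Checking where it meets the axes: among the integer gridlines, it crosses the x-axis at x ∈ {0, 2}; it crosses the y-axis at the gridline y = 0.
(c) Putting this together gives p.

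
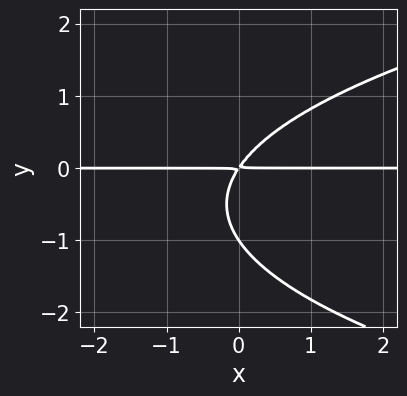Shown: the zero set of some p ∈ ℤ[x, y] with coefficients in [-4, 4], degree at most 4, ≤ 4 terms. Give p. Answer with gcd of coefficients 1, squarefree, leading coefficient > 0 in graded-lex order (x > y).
2*y^3 - 3*x*y + 2*y^2

1. deg p = 3. A generic line meets the curve in up to 3 points.
2. Reading off the gridlines: it crosses the y-axis at the gridline y = -1; every point of the x-axis in the box is on the curve.
3. Fitting integer coefficients to these (and the overall shape) gives p.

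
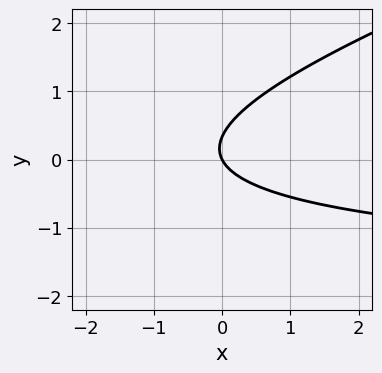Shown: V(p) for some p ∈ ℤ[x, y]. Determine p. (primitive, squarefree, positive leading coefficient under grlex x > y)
x*y - 3*y^2 + 2*x + y

deg p = 2.
Observable constraints: one x-axis crossing is at x = 0; it crosses the y-axis at the gridline y = 0.
Solving for integer coefficients yields p as stated.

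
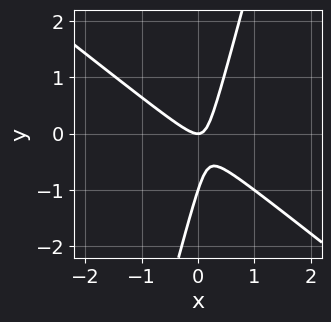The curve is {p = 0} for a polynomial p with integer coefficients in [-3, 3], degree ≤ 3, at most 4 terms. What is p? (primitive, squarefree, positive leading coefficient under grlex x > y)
First, the degree is 2 — the shape is more complex than any degree-1 curve.
Next, checking where it meets the axes: the y-axis gridline crossings are at y ∈ {-1, 0}; it meets the x-axis at x = 0 (among the integer gridlines).
Finally, matching integer coefficients to the picture gives p.

3*x^2 + 3*x*y - y^2 - y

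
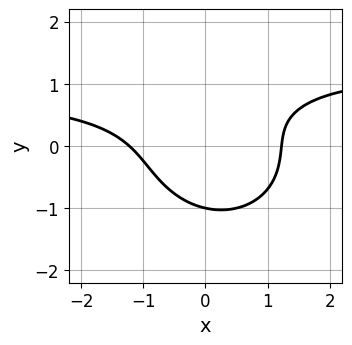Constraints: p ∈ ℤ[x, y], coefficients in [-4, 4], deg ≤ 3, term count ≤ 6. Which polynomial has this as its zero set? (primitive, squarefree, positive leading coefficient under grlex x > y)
2*x^2*y + 3*y^3 - 2*x^2 - 2*x*y + 3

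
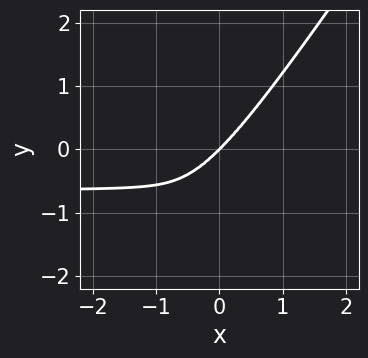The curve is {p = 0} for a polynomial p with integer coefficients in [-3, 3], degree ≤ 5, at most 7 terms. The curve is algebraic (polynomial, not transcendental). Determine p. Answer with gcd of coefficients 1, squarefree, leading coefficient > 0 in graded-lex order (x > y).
3*x^3*y + x^2*y^2 - 2*x*y^3 + 2*x^3 - 2*y^3

(a) The degree is 4 — a generic line meets the curve in up to 4 points.
(b) Observable constraints: it meets the x-axis at x = 0 (among the integer gridlines); one y-axis crossing is at y = 0.
(c) Putting this together gives p.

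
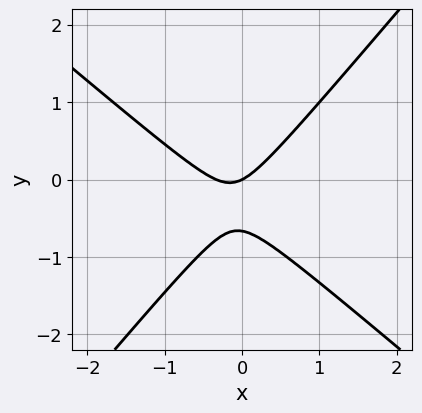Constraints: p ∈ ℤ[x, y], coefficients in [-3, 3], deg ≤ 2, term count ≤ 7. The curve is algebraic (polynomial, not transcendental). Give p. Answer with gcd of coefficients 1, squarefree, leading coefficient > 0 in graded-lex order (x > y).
1. The degree is 2 — no degree-1 curve has this shape.
2. From the visible intercepts: one y-axis crossing is at y = 0; it meets the x-axis at x = 0 (among the integer gridlines).
3. These observations pin down the coefficients.

3*x^2 + x*y - 3*y^2 + x - 2*y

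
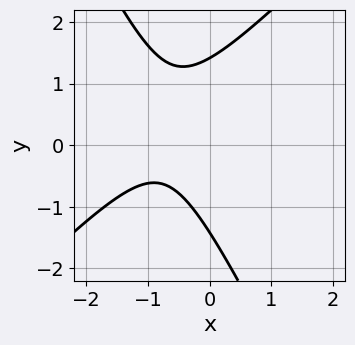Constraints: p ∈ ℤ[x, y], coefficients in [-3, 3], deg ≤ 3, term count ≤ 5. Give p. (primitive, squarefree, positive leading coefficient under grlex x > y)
(a) Degree: a generic line meets the curve in up to 2 points, so deg p = 2.
(b) From the visible intercepts: it misses every integer gridline on the x-axis.
(c) Assembling these constraints gives the stated polynomial.

2*x^2 - x*y - y^2 + 3*x + 2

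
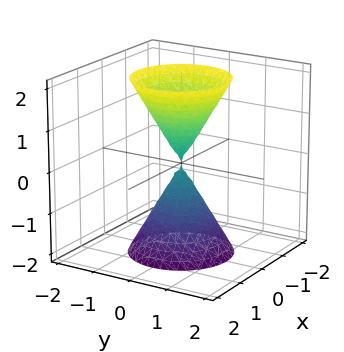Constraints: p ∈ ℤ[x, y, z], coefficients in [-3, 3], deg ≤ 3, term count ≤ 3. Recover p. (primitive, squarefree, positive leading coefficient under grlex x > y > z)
3*x^2 + 3*y^2 - z^2

(a) The picture has 2 separate pieces.
(b) The degree is 2 — a double cone through the origin; a quadric.
(c) Symmetries: rotational symmetry about the z-axis ⇒ p depends on x, y only through x² + y²; mirror symmetry z ↦ −z ⇒ only even powers of z.
(d) Reading off the gridlines: it meets the z-axis at z = 0 (among the integer gridlines); one x-axis crossing is at x = 0; a circular section at z = 2 has radius between 1 and 2; it meets the y-axis at y = 0 (among the integer gridlines).
(e) Together with the visible shape, these determine p as stated.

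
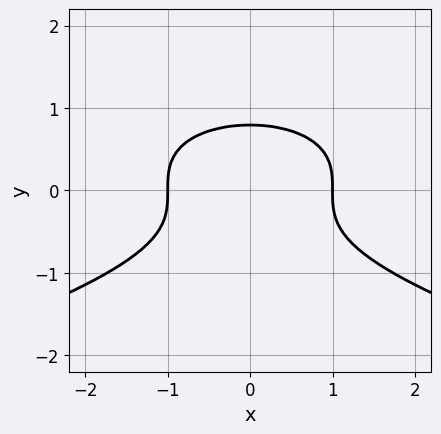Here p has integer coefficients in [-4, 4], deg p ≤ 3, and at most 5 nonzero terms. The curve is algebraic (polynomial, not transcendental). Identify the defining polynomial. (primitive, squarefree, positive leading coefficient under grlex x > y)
2*y^3 + x^2 - 1

1. The degree is 3 — a generic line meets the curve in up to 3 points.
2. Symmetries: it's symmetric under x → −x, forcing even powers of x.
3. Reading off the gridlines: the x-axis gridline crossings are at x ∈ {-1, 1}.
4. Solving for integer coefficients yields p as stated.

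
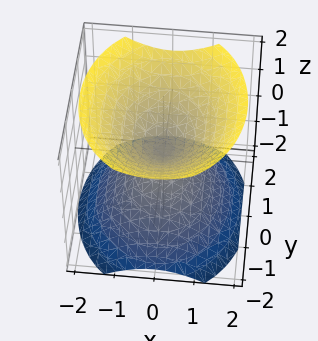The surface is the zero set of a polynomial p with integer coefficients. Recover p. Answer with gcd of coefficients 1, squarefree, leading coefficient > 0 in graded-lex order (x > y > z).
1. The picture has 2 separate pieces. Treating them together as one polynomial.
2. Degree: a double cone through the origin; a quadric, so deg p = 2.
3. Symmetries: the z ↦ −z reflection is a symmetry, so z appears only in even powers; mirror symmetry x ↦ −x ⇒ only even powers of x; the y ↦ −y reflection is a symmetry, so y appears only in even powers.
4. Checking where it meets the axes: it meets the x-axis at x = 0 (among the integer gridlines); it meets the y-axis at y = 0 (among the integer gridlines); it crosses the z-axis at the gridline z = 0.
5. Assembling these constraints gives the stated polynomial.

3*x^2 + 2*y^2 - 3*z^2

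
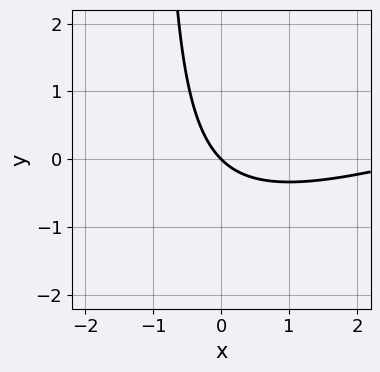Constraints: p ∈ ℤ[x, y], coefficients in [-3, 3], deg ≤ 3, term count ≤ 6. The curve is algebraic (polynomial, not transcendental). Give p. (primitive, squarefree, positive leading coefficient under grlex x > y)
x^2 - 3*x*y - 3*x - 3*y

First, degree: the shape is more complex than any degree-1 curve, so deg p = 2.
Then, reading off the gridlines: one y-axis crossing is at y = 0; it meets the x-axis at x = 0 (among the integer gridlines).
Finally, these observations pin down the coefficients.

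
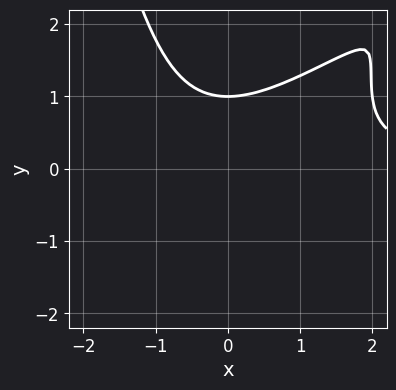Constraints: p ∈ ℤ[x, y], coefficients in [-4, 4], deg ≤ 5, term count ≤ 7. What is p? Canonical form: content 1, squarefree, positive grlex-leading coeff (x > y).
1. The degree is 4 — the shape is more complex than any degree-3 curve.
2. Against the integer gridlines: it crosses the y-axis at the gridline y = 1; the curve avoids every integer x-axis point in the box.
3. These observations pin down the coefficients.

2*x^3*y - 3*x^2*y^2 + 3*y^3 - x^2 - 3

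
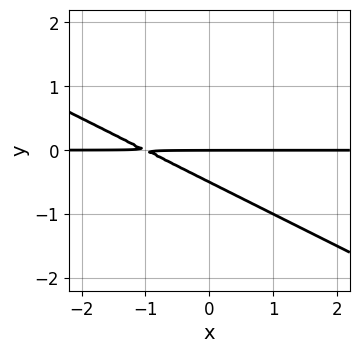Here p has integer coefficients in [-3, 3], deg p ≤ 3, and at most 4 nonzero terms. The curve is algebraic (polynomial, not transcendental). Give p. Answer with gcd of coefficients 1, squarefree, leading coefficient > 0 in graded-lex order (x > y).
x*y + 2*y^2 + y

1. The degree is 2 — the shape is more complex than any degree-1 curve.
2. From the visible intercepts: every point of the x-axis in the box is on the curve; it crosses the y-axis at the gridline y = 0.
3. Solving for integer coefficients yields p as stated.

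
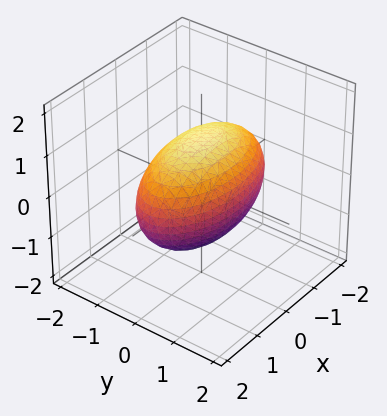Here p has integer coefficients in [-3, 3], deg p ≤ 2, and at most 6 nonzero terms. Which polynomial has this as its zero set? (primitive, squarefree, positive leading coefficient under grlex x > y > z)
x^2 + 3*y^2 + 2*z^2 - 3

The degree is 2 — bounded and convex; a quadric.
Symmetries: mirror symmetry y ↦ −y ⇒ only even powers of y; the z ↦ −z reflection is a symmetry, so z appears only in even powers; mirror symmetry x ↦ −x ⇒ only even powers of x.
Against the integer gridlines: the y-axis gridline crossings are at y ∈ {-1, 1}.
The integer polynomial consistent with all of this is the stated p.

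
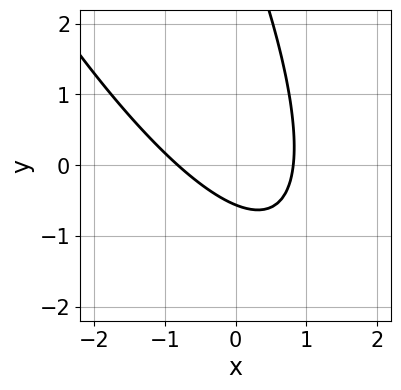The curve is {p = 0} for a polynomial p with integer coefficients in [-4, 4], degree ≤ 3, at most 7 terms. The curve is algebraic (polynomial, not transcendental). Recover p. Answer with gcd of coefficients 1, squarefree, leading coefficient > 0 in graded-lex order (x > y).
3*x^2 + 3*x*y + y^2 - 3*y - 2

First, the degree is 2 — no degree-1 curve has this shape.
Finally, matching integer coefficients to the picture gives p.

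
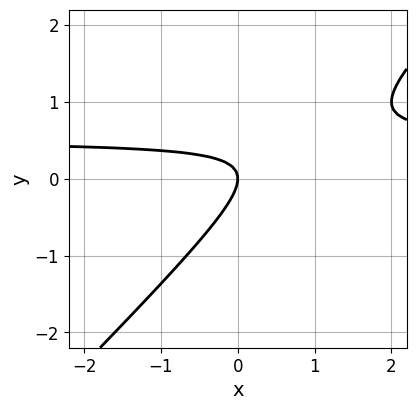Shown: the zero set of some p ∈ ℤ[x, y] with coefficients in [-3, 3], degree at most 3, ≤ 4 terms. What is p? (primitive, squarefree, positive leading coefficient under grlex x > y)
(a) Degree: no degree-1 curve has this shape, so deg p = 2.
(b) Checking where it meets the axes: it crosses the x-axis at the gridline x = 0; it meets the y-axis at y = 0 (among the integer gridlines).
(c) Together with the visible shape, these determine p as stated.

2*x*y - 2*y^2 - x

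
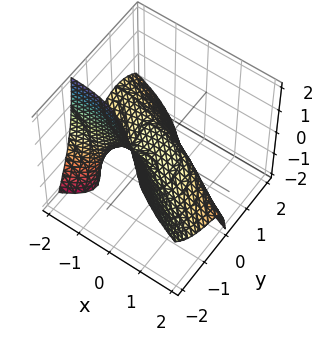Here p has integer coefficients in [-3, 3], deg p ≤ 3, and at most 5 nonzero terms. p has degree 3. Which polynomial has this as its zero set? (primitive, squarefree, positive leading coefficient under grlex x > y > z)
2*x*y^2 - 3*x*y*z + 3*y^3 + x^2 + 3*z

Degree: no degree-2 surface has this shape, so deg p = 3.
From the visible intercepts: it crosses the x-axis at the gridline x = 0; it meets the y-axis at y = 0 (among the integer gridlines); it crosses the z-axis at the gridline z = 0.
Assembling these constraints gives the stated polynomial.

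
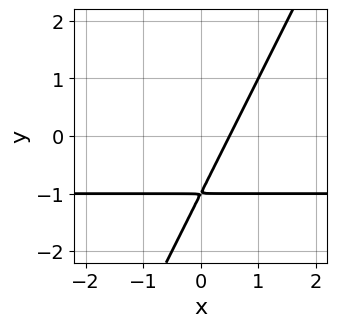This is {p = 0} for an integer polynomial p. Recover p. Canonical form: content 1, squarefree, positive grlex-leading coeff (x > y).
2*x*y - y^2 + 2*x - 2*y - 1

deg p = 2. The shape is more complex than any degree-1 curve.
Solving for integer coefficients yields p as stated.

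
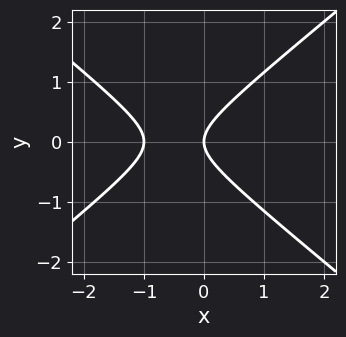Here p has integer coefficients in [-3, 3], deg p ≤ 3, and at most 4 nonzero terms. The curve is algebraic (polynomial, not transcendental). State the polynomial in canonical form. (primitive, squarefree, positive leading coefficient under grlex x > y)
2*x^2 - 3*y^2 + 2*x

1. Degree: the shape is more complex than any degree-1 curve, so deg p = 2.
2. Symmetries: it's symmetric under y → −y, forcing even powers of y.
3. Observable constraints: one y-axis crossing is at y = 0; among the integer gridlines, it crosses the x-axis at x ∈ {-1, 0}.
4. Assembling these constraints gives the stated polynomial.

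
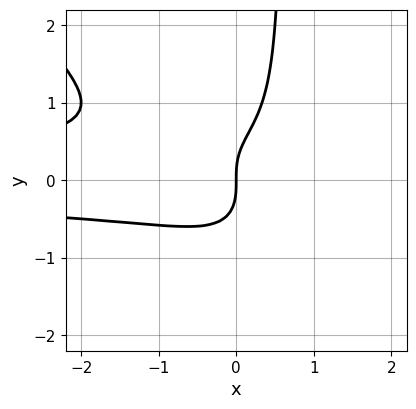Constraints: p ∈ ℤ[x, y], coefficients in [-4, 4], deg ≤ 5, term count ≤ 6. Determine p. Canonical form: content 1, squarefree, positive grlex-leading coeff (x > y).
3*x^2*y^2 + 3*x*y^3 - 2*y^3 + 2*x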